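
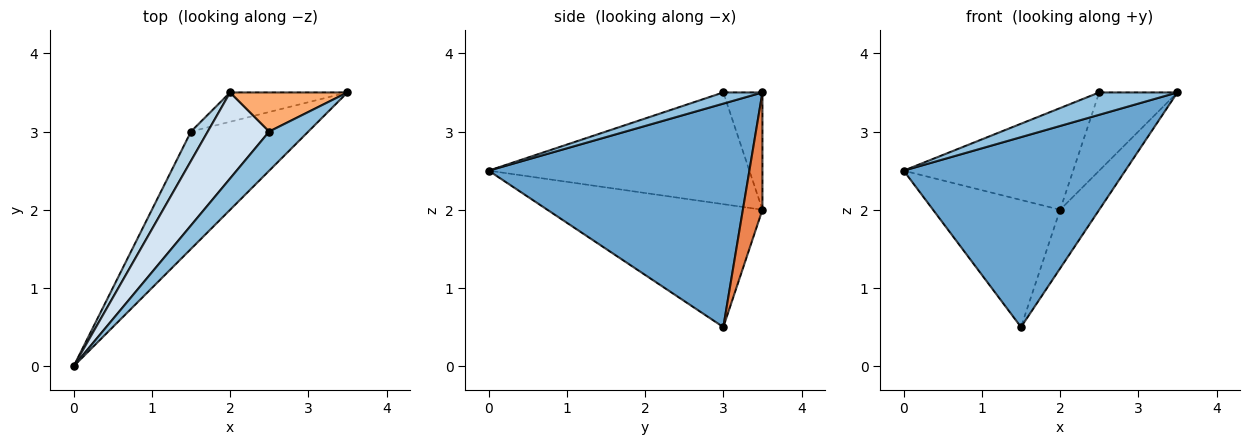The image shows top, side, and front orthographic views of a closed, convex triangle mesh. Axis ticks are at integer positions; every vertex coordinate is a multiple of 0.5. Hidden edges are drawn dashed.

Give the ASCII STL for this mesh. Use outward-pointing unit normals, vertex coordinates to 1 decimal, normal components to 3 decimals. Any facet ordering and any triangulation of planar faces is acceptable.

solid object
 facet normal 0.707 -0.601 -0.371
  outer loop
   vertex 1.5 3.0 0.5
   vertex 3.5 3.5 3.5
   vertex 0.0 0.0 2.5
  endloop
 endfacet
 facet normal 0.241 -0.482 0.843
  outer loop
   vertex 2.5 3.0 3.5
   vertex 0.0 0.0 2.5
   vertex 3.5 3.5 3.5
  endloop
 endfacet
 facet normal -0.855 0.505 0.117
  outer loop
   vertex 2.0 3.5 2.0
   vertex 1.5 3.0 0.5
   vertex 0.0 0.0 2.5
  endloop
 endfacet
 facet normal -0.761 0.495 0.419
  outer loop
   vertex 2.0 3.5 2.0
   vertex 0.0 0.0 2.5
   vertex 2.5 3.0 3.5
  endloop
 endfacet
 facet normal 0.408 0.816 -0.408
  outer loop
   vertex 2.0 3.5 2.0
   vertex 3.5 3.5 3.5
   vertex 1.5 3.0 0.5
  endloop
 endfacet
 facet normal -0.408 0.816 0.408
  outer loop
   vertex 2.0 3.5 2.0
   vertex 2.5 3.0 3.5
   vertex 3.5 3.5 3.5
  endloop
 endfacet
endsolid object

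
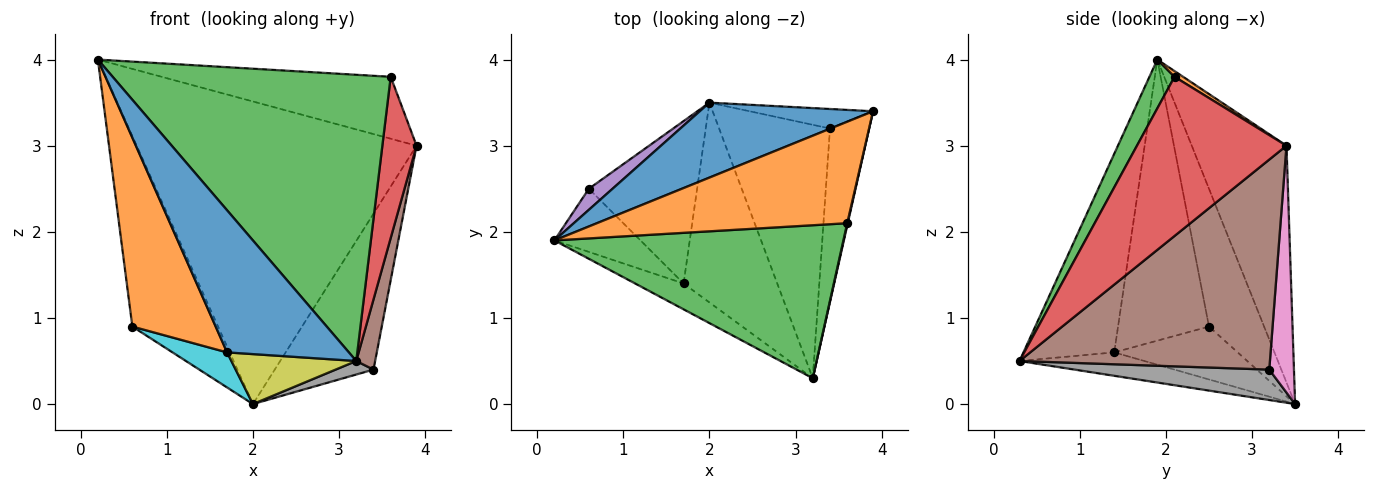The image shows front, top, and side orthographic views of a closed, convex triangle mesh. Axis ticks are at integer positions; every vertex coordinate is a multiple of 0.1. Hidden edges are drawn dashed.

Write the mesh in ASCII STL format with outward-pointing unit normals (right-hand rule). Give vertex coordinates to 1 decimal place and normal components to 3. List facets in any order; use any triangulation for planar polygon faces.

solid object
 facet normal -0.312 0.922 0.228
  outer loop
   vertex 2.0 3.5 0.0
   vertex 0.2 1.9 4.0
   vertex 3.9 3.4 3.0
  endloop
 endfacet
 facet normal 0.020 0.521 0.854
  outer loop
   vertex 3.6 2.1 3.8
   vertex 3.9 3.4 3.0
   vertex 0.2 1.9 4.0
  endloop
 endfacet
 facet normal 0.079 -0.879 0.470
  outer loop
   vertex 3.6 2.1 3.8
   vertex 0.2 1.9 4.0
   vertex 3.2 0.3 0.5
  endloop
 endfacet
 facet normal 0.975 -0.223 0.003
  outer loop
   vertex 3.6 2.1 3.8
   vertex 3.2 0.3 0.5
   vertex 3.9 3.4 3.0
  endloop
 endfacet
 facet normal -0.539 0.837 0.093
  outer loop
   vertex 0.6 2.5 0.9
   vertex 0.2 1.9 4.0
   vertex 2.0 3.5 0.0
  endloop
 endfacet
 facet normal 0.980 -0.074 -0.183
  outer loop
   vertex 3.4 3.2 0.4
   vertex 3.9 3.4 3.0
   vertex 3.2 0.3 0.5
  endloop
 endfacet
 facet normal 0.241 0.963 -0.120
  outer loop
   vertex 3.4 3.2 0.4
   vertex 2.0 3.5 0.0
   vertex 3.9 3.4 3.0
  endloop
 endfacet
 facet normal 0.264 -0.051 -0.963
  outer loop
   vertex 3.4 3.2 0.4
   vertex 3.2 0.3 0.5
   vertex 2.0 3.5 0.0
  endloop
 endfacet
 facet normal -0.236 -0.236 -0.943
  outer loop
   vertex 1.7 1.4 0.6
   vertex 2.0 3.5 0.0
   vertex 3.2 0.3 0.5
  endloop
 endfacet
 facet normal -0.431 -0.190 -0.882
  outer loop
   vertex 1.7 1.4 0.6
   vertex 0.6 2.5 0.9
   vertex 2.0 3.5 0.0
  endloop
 endfacet
 facet normal -0.591 -0.793 -0.144
  outer loop
   vertex 1.7 1.4 0.6
   vertex 3.2 0.3 0.5
   vertex 0.2 1.9 4.0
  endloop
 endfacet
 facet normal -0.719 -0.659 -0.220
  outer loop
   vertex 1.7 1.4 0.6
   vertex 0.2 1.9 4.0
   vertex 0.6 2.5 0.9
  endloop
 endfacet
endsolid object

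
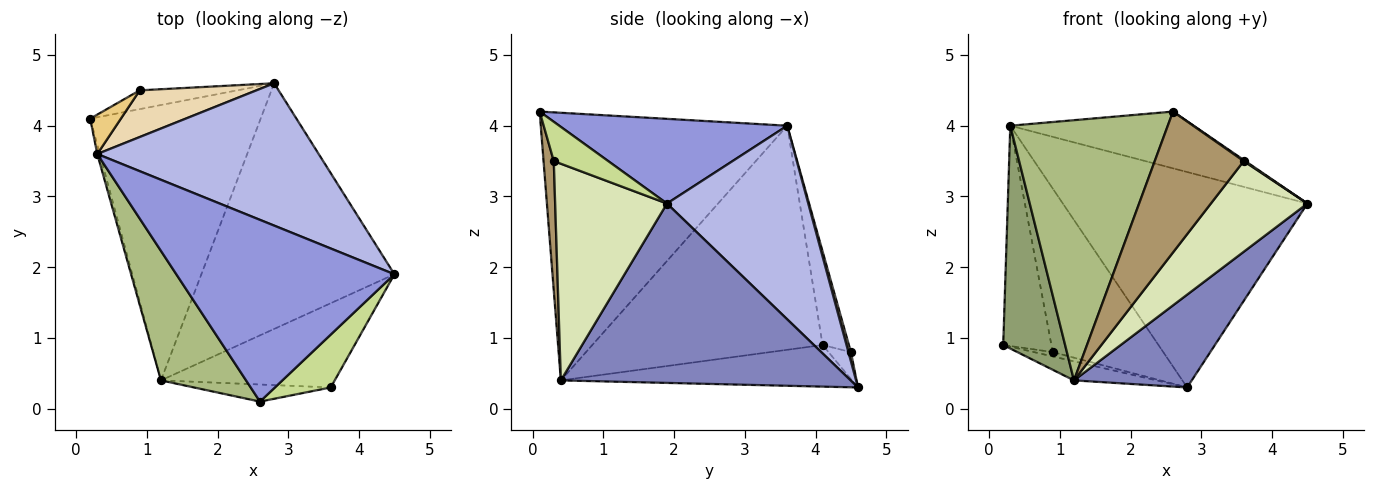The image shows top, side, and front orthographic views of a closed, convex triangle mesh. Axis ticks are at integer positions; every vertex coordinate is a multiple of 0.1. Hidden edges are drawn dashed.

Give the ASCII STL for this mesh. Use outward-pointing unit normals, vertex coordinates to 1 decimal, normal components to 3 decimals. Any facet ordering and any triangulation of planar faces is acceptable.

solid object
 facet normal -0.237 0.067 -0.969
  outer loop
   vertex 1.2 0.4 0.4
   vertex 0.2 4.1 0.9
   vertex 2.8 4.6 0.3
  endloop
 endfacet
 facet normal 0.656 -0.267 -0.706
  outer loop
   vertex 1.2 0.4 0.4
   vertex 2.8 4.6 0.3
   vertex 4.5 1.9 2.9
  endloop
 endfacet
 facet normal 0.348 0.280 0.895
  outer loop
   vertex 0.3 3.6 4.0
   vertex 2.6 0.1 4.2
   vertex 4.5 1.9 2.9
  endloop
 endfacet
 facet normal 0.434 0.752 0.497
  outer loop
   vertex 0.3 3.6 4.0
   vertex 4.5 1.9 2.9
   vertex 2.8 4.6 0.3
  endloop
 endfacet
 facet normal -0.966 -0.260 -0.011
  outer loop
   vertex 0.3 3.6 4.0
   vertex 0.2 4.1 0.9
   vertex 1.2 0.4 0.4
  endloop
 endfacet
 facet normal -0.814 -0.520 0.259
  outer loop
   vertex 0.3 3.6 4.0
   vertex 1.2 0.4 0.4
   vertex 2.6 0.1 4.2
  endloop
 endfacet
 facet normal 0.576 -0.017 0.817
  outer loop
   vertex 3.6 0.3 3.5
   vertex 4.5 1.9 2.9
   vertex 2.6 0.1 4.2
  endloop
 endfacet
 facet normal 0.647 -0.559 -0.519
  outer loop
   vertex 3.6 0.3 3.5
   vertex 1.2 0.4 0.4
   vertex 4.5 1.9 2.9
  endloop
 endfacet
 facet normal 0.113 -0.986 -0.120
  outer loop
   vertex 3.6 0.3 3.5
   vertex 2.6 0.1 4.2
   vertex 1.2 0.4 0.4
  endloop
 endfacet
 facet normal -0.259 0.218 -0.941
  outer loop
   vertex 0.9 4.5 0.8
   vertex 2.8 4.6 0.3
   vertex 0.2 4.1 0.9
  endloop
 endfacet
 facet normal -0.473 0.867 0.155
  outer loop
   vertex 0.9 4.5 0.8
   vertex 0.2 4.1 0.9
   vertex 0.3 3.6 4.0
  endloop
 endfacet
 facet normal 0.022 0.961 0.274
  outer loop
   vertex 0.9 4.5 0.8
   vertex 0.3 3.6 4.0
   vertex 2.8 4.6 0.3
  endloop
 endfacet
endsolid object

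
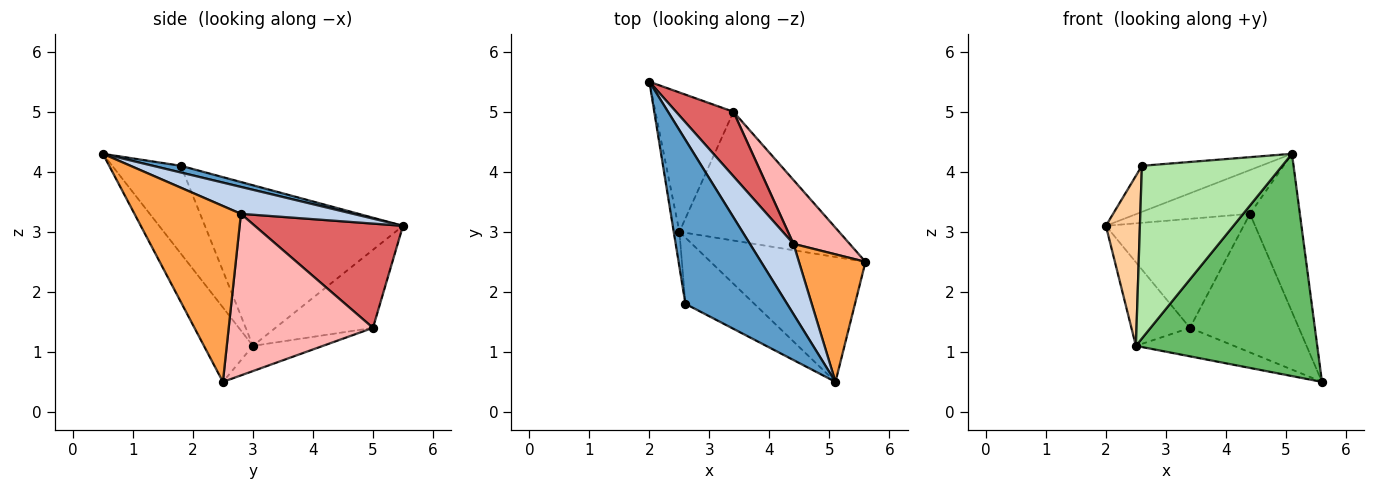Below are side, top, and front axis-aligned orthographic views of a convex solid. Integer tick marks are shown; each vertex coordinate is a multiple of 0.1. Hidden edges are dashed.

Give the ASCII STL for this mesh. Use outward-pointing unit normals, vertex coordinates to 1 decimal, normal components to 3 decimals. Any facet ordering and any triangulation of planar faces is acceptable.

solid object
 facet normal 0.064 0.270 0.961
  outer loop
   vertex 2.6 1.8 4.1
   vertex 5.1 0.5 4.3
   vertex 2.0 5.5 3.1
  endloop
 endfacet
 facet normal 0.464 0.468 0.752
  outer loop
   vertex 4.4 2.8 3.3
   vertex 2.0 5.5 3.1
   vertex 5.1 0.5 4.3
  endloop
 endfacet
 facet normal 0.857 0.402 0.324
  outer loop
   vertex 4.4 2.8 3.3
   vertex 5.1 0.5 4.3
   vertex 5.6 2.5 0.5
  endloop
 endfacet
 facet normal -0.985 -0.169 -0.035
  outer loop
   vertex 2.5 3.0 1.1
   vertex 2.6 1.8 4.1
   vertex 2.0 5.5 3.1
  endloop
 endfacet
 facet normal -0.229 -0.849 -0.477
  outer loop
   vertex 2.5 3.0 1.1
   vertex 5.6 2.5 0.5
   vertex 5.1 0.5 4.3
  endloop
 endfacet
 facet normal -0.416 -0.849 -0.326
  outer loop
   vertex 2.5 3.0 1.1
   vertex 5.1 0.5 4.3
   vertex 2.6 1.8 4.1
  endloop
 endfacet
 facet normal 0.679 0.632 0.374
  outer loop
   vertex 3.4 5.0 1.4
   vertex 2.0 5.5 3.1
   vertex 4.4 2.8 3.3
  endloop
 endfacet
 facet normal 0.769 0.581 0.267
  outer loop
   vertex 3.4 5.0 1.4
   vertex 4.4 2.8 3.3
   vertex 5.6 2.5 0.5
  endloop
 endfacet
 facet normal -0.651 0.391 -0.651
  outer loop
   vertex 3.4 5.0 1.4
   vertex 2.5 3.0 1.1
   vertex 2.0 5.5 3.1
  endloop
 endfacet
 facet normal -0.152 0.213 -0.965
  outer loop
   vertex 3.4 5.0 1.4
   vertex 5.6 2.5 0.5
   vertex 2.5 3.0 1.1
  endloop
 endfacet
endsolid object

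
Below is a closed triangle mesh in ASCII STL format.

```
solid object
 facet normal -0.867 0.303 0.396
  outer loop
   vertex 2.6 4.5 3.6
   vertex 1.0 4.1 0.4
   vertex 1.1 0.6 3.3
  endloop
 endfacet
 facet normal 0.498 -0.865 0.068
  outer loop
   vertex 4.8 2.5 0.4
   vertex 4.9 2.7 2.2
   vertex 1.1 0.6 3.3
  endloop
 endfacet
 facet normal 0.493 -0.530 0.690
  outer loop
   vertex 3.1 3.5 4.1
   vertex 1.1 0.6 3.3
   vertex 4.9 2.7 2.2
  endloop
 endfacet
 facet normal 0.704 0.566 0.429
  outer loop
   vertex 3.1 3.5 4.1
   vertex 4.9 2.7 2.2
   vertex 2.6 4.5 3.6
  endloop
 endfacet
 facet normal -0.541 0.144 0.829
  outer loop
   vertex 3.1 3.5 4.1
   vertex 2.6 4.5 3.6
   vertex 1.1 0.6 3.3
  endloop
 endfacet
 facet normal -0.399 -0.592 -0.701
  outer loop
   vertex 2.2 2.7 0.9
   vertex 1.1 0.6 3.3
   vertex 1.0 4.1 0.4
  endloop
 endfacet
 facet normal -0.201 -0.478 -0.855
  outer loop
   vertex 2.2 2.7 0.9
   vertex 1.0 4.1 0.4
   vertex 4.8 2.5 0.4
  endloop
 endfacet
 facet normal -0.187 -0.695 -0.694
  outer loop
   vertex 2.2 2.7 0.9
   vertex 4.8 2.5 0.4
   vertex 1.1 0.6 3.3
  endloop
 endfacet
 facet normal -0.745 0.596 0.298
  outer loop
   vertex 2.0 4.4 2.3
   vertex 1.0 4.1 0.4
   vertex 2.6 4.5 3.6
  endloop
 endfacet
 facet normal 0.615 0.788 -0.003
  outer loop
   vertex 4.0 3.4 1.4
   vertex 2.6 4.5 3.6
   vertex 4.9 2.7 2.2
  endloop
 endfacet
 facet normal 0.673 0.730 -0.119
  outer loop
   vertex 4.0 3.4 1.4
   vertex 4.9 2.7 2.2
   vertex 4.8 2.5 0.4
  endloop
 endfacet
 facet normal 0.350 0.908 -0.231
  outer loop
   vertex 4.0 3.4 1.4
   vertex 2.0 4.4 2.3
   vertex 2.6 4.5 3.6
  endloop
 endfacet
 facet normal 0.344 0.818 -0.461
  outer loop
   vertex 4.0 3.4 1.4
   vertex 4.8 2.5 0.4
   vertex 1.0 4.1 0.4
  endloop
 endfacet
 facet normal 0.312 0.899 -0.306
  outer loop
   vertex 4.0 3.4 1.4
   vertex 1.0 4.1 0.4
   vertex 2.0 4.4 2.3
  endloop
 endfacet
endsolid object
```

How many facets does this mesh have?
14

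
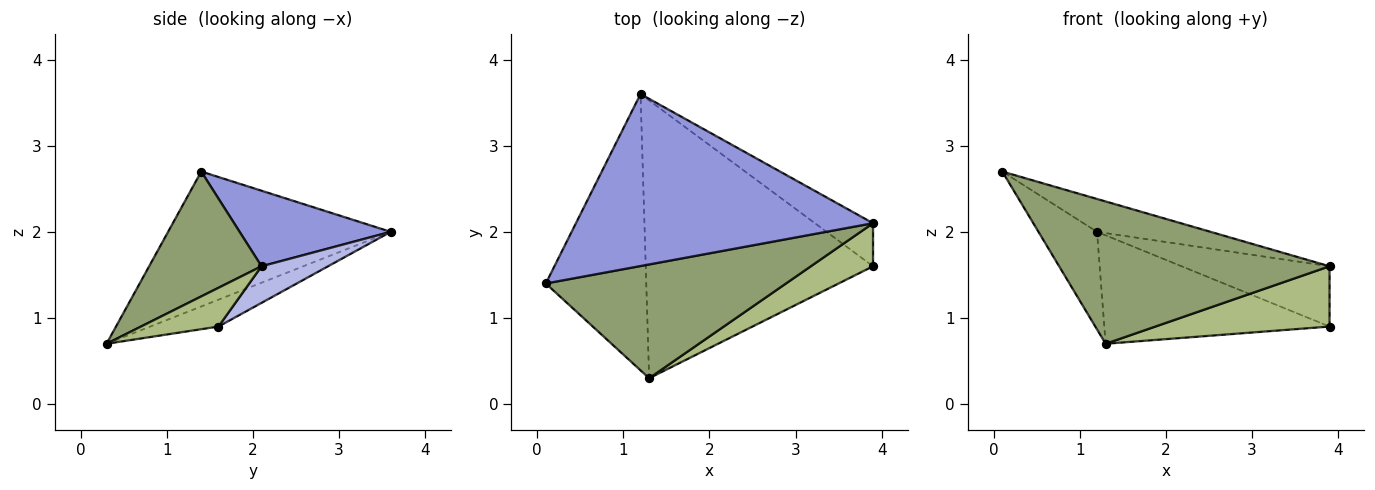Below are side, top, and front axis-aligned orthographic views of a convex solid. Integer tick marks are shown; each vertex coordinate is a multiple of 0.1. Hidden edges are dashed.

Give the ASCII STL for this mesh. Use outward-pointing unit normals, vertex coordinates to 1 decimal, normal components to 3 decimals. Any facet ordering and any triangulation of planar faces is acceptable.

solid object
 facet normal -0.785 0.206 -0.584
  outer loop
   vertex 1.3 0.3 0.7
   vertex 0.1 1.4 2.7
   vertex 1.2 3.6 2.0
  endloop
 endfacet
 facet normal -0.109 0.361 -0.926
  outer loop
   vertex 1.3 0.3 0.7
   vertex 1.2 3.6 2.0
   vertex 3.9 1.6 0.9
  endloop
 endfacet
 facet normal 0.242 0.182 0.953
  outer loop
   vertex 3.9 2.1 1.6
   vertex 1.2 3.6 2.0
   vertex 0.1 1.4 2.7
  endloop
 endfacet
 facet normal 0.344 0.764 -0.546
  outer loop
   vertex 3.9 2.1 1.6
   vertex 3.9 1.6 0.9
   vertex 1.2 3.6 2.0
  endloop
 endfacet
 facet normal 0.309 -0.743 0.594
  outer loop
   vertex 3.9 2.1 1.6
   vertex 0.1 1.4 2.7
   vertex 1.3 0.3 0.7
  endloop
 endfacet
 facet normal 0.341 -0.765 0.547
  outer loop
   vertex 3.9 2.1 1.6
   vertex 1.3 0.3 0.7
   vertex 3.9 1.6 0.9
  endloop
 endfacet
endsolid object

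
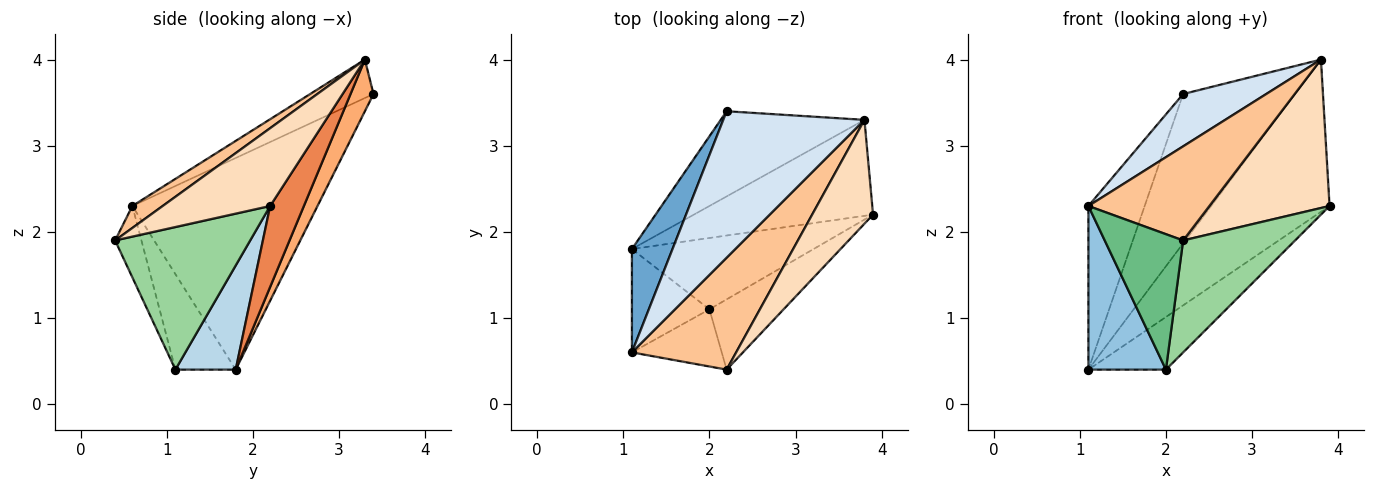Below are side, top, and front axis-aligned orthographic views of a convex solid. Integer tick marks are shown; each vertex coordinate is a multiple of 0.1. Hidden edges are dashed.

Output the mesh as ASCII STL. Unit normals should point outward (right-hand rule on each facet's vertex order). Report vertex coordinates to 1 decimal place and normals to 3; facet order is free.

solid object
 facet normal -0.941 0.286 0.181
  outer loop
   vertex 1.1 1.8 0.4
   vertex 1.1 0.6 2.3
   vertex 2.2 3.4 3.6
  endloop
 endfacet
 facet normal -0.549 -0.706 -0.446
  outer loop
   vertex 2.0 1.1 0.4
   vertex 1.1 0.6 2.3
   vertex 1.1 1.8 0.4
  endloop
 endfacet
 facet normal 0.419 0.539 -0.731
  outer loop
   vertex 2.0 1.1 0.4
   vertex 1.1 1.8 0.4
   vertex 3.9 2.2 2.3
  endloop
 endfacet
 facet normal -0.248 -0.326 0.912
  outer loop
   vertex 3.8 3.3 4.0
   vertex 2.2 3.4 3.6
   vertex 1.1 0.6 2.3
  endloop
 endfacet
 facet normal 0.234 0.822 -0.518
  outer loop
   vertex 3.8 3.3 4.0
   vertex 3.9 2.2 2.3
   vertex 1.1 1.8 0.4
  endloop
 endfacet
 facet normal 0.175 0.855 -0.488
  outer loop
   vertex 3.8 3.3 4.0
   vertex 1.1 1.8 0.4
   vertex 2.2 3.4 3.6
  endloop
 endfacet
 facet normal 0.159 -0.635 0.756
  outer loop
   vertex 2.2 0.4 1.9
   vertex 3.8 3.3 4.0
   vertex 1.1 0.6 2.3
  endloop
 endfacet
 facet normal 0.591 -0.661 0.462
  outer loop
   vertex 2.2 0.4 1.9
   vertex 3.9 2.2 2.3
   vertex 3.8 3.3 4.0
  endloop
 endfacet
 facet normal -0.295 -0.880 -0.371
  outer loop
   vertex 2.2 0.4 1.9
   vertex 1.1 0.6 2.3
   vertex 2.0 1.1 0.4
  endloop
 endfacet
 facet normal 0.715 -0.592 -0.372
  outer loop
   vertex 2.2 0.4 1.9
   vertex 2.0 1.1 0.4
   vertex 3.9 2.2 2.3
  endloop
 endfacet
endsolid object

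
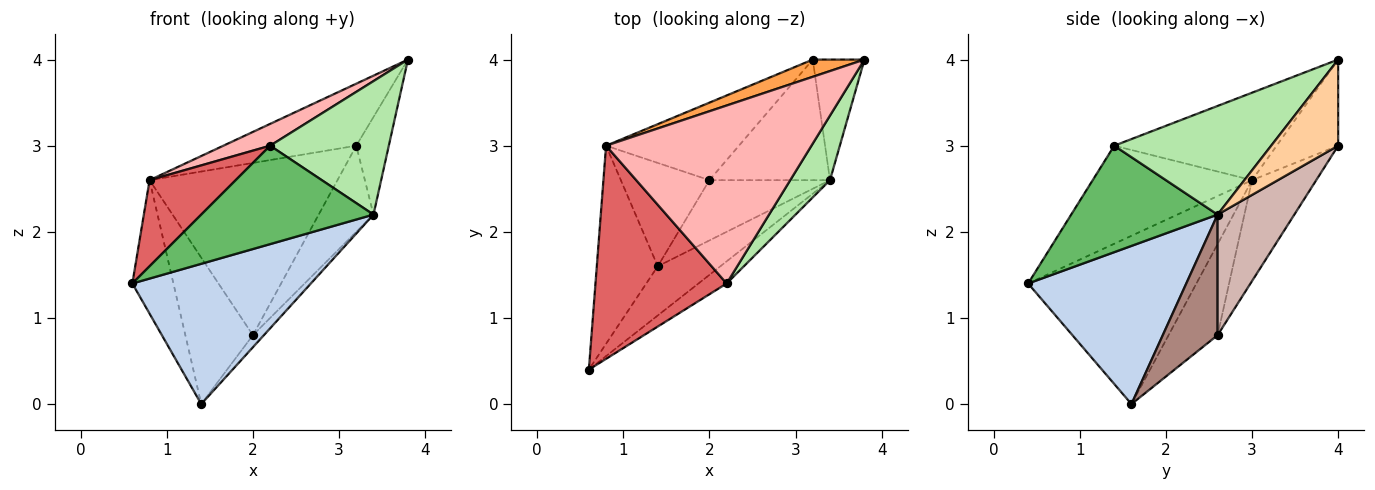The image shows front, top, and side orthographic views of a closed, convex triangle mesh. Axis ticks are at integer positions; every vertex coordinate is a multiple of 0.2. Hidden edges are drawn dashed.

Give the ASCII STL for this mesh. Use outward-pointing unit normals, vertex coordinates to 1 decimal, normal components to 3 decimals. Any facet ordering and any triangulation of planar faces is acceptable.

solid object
 facet normal -0.916 0.224 -0.332
  outer loop
   vertex 0.8 3.0 2.6
   vertex 1.4 1.6 0.0
   vertex 0.6 0.4 1.4
  endloop
 endfacet
 facet normal 0.641 -0.724 -0.254
  outer loop
   vertex 3.4 2.6 2.2
   vertex 0.6 0.4 1.4
   vertex 1.4 1.6 0.0
  endloop
 endfacet
 facet normal -0.407 0.880 0.244
  outer loop
   vertex 3.2 4.0 3.0
   vertex 0.8 3.0 2.6
   vertex 3.8 4.0 4.0
  endloop
 endfacet
 facet normal 0.792 0.384 -0.475
  outer loop
   vertex 3.2 4.0 3.0
   vertex 3.8 4.0 4.0
   vertex 3.4 2.6 2.2
  endloop
 endfacet
 facet normal 0.638 -0.751 -0.169
  outer loop
   vertex 2.2 1.4 3.0
   vertex 0.6 0.4 1.4
   vertex 3.4 2.6 2.2
  endloop
 endfacet
 facet normal 0.766 -0.579 0.280
  outer loop
   vertex 2.2 1.4 3.0
   vertex 3.4 2.6 2.2
   vertex 3.8 4.0 4.0
  endloop
 endfacet
 facet normal -0.570 -0.308 0.762
  outer loop
   vertex 2.2 1.4 3.0
   vertex 0.8 3.0 2.6
   vertex 0.6 0.4 1.4
  endloop
 endfacet
 facet normal -0.389 -0.112 0.914
  outer loop
   vertex 2.2 1.4 3.0
   vertex 3.8 4.0 4.0
   vertex 0.8 3.0 2.6
  endloop
 endfacet
 facet normal -0.510 0.703 -0.496
  outer loop
   vertex 2.0 2.6 0.8
   vertex 1.4 1.6 0.0
   vertex 0.8 3.0 2.6
  endloop
 endfacet
 facet normal -0.297 0.871 -0.392
  outer loop
   vertex 2.0 2.6 0.8
   vertex 0.8 3.0 2.6
   vertex 3.2 4.0 3.0
  endloop
 endfacet
 facet normal 0.700 0.140 -0.700
  outer loop
   vertex 2.0 2.6 0.8
   vertex 3.4 2.6 2.2
   vertex 1.4 1.6 0.0
  endloop
 endfacet
 facet normal 0.631 0.451 -0.631
  outer loop
   vertex 2.0 2.6 0.8
   vertex 3.2 4.0 3.0
   vertex 3.4 2.6 2.2
  endloop
 endfacet
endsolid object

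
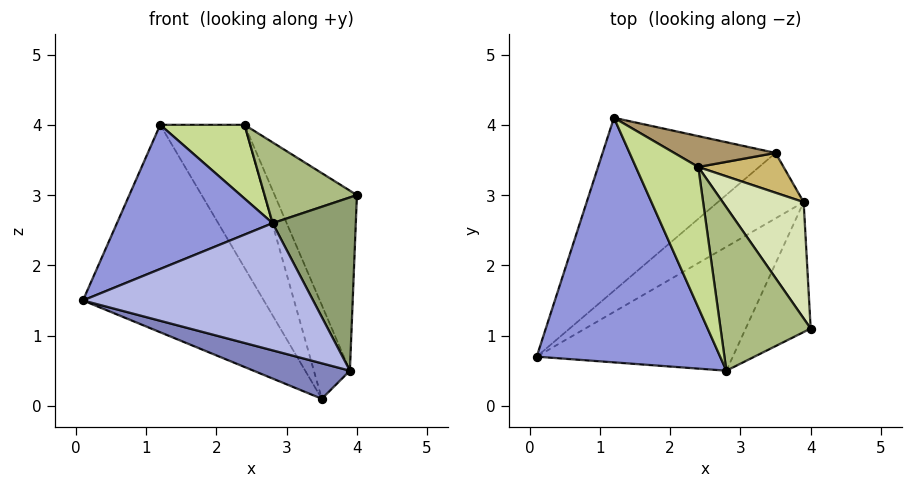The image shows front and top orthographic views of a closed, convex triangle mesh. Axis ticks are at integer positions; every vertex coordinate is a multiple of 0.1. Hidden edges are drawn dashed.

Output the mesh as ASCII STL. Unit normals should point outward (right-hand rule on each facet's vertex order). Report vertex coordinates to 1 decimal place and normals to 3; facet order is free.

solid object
 facet normal -0.677 0.566 -0.472
  outer loop
   vertex 3.5 3.6 0.1
   vertex 0.1 0.7 1.5
   vertex 1.2 4.1 4.0
  endloop
 endfacet
 facet normal 0.045 -0.476 -0.878
  outer loop
   vertex 3.9 2.9 0.5
   vertex 0.1 0.7 1.5
   vertex 3.5 3.6 0.1
  endloop
 endfacet
 facet normal -0.362 -0.473 0.803
  outer loop
   vertex 2.8 0.5 2.6
   vertex 1.2 4.1 4.0
   vertex 0.1 0.7 1.5
  endloop
 endfacet
 facet normal 0.225 -0.698 -0.680
  outer loop
   vertex 2.8 0.5 2.6
   vertex 0.1 0.7 1.5
   vertex 3.9 2.9 0.5
  endloop
 endfacet
 facet normal 0.514 -0.686 -0.514
  outer loop
   vertex 2.8 0.5 2.6
   vertex 3.9 2.9 0.5
   vertex 4.0 1.1 3.0
  endloop
 endfacet
 facet normal -0.077 -0.442 0.894
  outer loop
   vertex 2.4 3.4 4.0
   vertex 2.8 0.5 2.6
   vertex 4.0 1.1 3.0
  endloop
 endfacet
 facet normal -0.262 -0.449 0.855
  outer loop
   vertex 2.4 3.4 4.0
   vertex 1.2 4.1 4.0
   vertex 2.8 0.5 2.6
  endloop
 endfacet
 facet normal 0.840 0.456 0.295
  outer loop
   vertex 2.4 3.4 4.0
   vertex 4.0 1.1 3.0
   vertex 3.9 2.9 0.5
  endloop
 endfacet
 facet normal 0.495 0.849 0.183
  outer loop
   vertex 2.4 3.4 4.0
   vertex 3.5 3.6 0.1
   vertex 1.2 4.1 4.0
  endloop
 endfacet
 facet normal 0.773 0.584 0.248
  outer loop
   vertex 2.4 3.4 4.0
   vertex 3.9 2.9 0.5
   vertex 3.5 3.6 0.1
  endloop
 endfacet
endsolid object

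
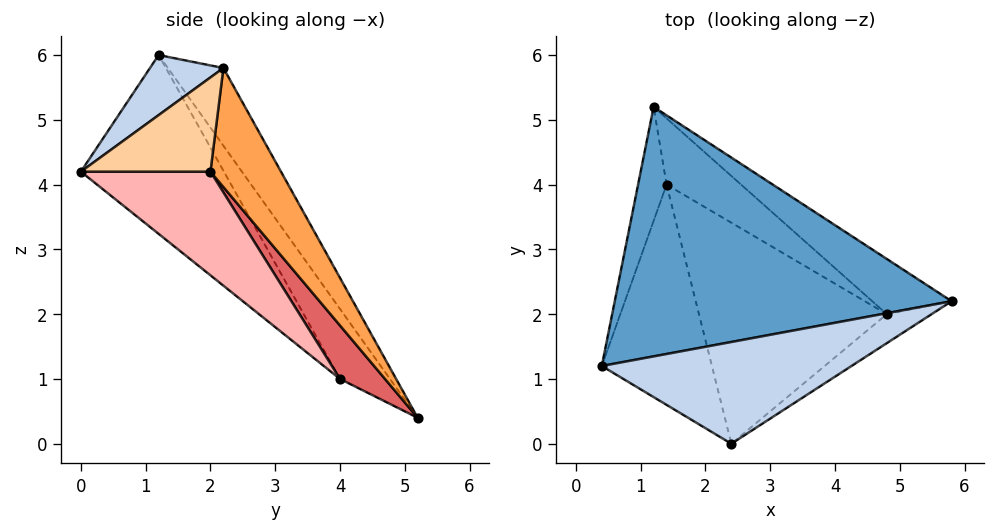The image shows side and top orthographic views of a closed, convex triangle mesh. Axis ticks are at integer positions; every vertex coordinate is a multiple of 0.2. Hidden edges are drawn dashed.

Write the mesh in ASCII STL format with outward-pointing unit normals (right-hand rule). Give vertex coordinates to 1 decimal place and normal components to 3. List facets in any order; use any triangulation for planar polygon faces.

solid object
 facet normal -0.130 0.816 0.564
  outer loop
   vertex 1.2 5.2 0.4
   vertex 0.4 1.2 6.0
   vertex 5.8 2.2 5.8
  endloop
 endfacet
 facet normal 0.160 -0.730 0.664
  outer loop
   vertex 2.4 0.0 4.2
   vertex 5.8 2.2 5.8
   vertex 0.4 1.2 6.0
  endloop
 endfacet
 facet normal 0.802 0.267 -0.535
  outer loop
   vertex 4.8 2.0 4.2
   vertex 1.2 5.2 0.4
   vertex 5.8 2.2 5.8
  endloop
 endfacet
 facet normal 0.612 -0.735 -0.291
  outer loop
   vertex 4.8 2.0 4.2
   vertex 5.8 2.2 5.8
   vertex 2.4 0.0 4.2
  endloop
 endfacet
 facet normal -0.876 -0.324 -0.357
  outer loop
   vertex 1.4 4.0 1.0
   vertex 0.4 1.2 6.0
   vertex 1.2 5.2 0.4
  endloop
 endfacet
 facet normal -0.720 -0.534 -0.443
  outer loop
   vertex 1.4 4.0 1.0
   vertex 2.4 0.0 4.2
   vertex 0.4 1.2 6.0
  endloop
 endfacet
 facet normal 0.557 -0.295 -0.776
  outer loop
   vertex 1.4 4.0 1.0
   vertex 1.2 5.2 0.4
   vertex 4.8 2.0 4.2
  endloop
 endfacet
 facet normal 0.418 -0.502 -0.758
  outer loop
   vertex 1.4 4.0 1.0
   vertex 4.8 2.0 4.2
   vertex 2.4 0.0 4.2
  endloop
 endfacet
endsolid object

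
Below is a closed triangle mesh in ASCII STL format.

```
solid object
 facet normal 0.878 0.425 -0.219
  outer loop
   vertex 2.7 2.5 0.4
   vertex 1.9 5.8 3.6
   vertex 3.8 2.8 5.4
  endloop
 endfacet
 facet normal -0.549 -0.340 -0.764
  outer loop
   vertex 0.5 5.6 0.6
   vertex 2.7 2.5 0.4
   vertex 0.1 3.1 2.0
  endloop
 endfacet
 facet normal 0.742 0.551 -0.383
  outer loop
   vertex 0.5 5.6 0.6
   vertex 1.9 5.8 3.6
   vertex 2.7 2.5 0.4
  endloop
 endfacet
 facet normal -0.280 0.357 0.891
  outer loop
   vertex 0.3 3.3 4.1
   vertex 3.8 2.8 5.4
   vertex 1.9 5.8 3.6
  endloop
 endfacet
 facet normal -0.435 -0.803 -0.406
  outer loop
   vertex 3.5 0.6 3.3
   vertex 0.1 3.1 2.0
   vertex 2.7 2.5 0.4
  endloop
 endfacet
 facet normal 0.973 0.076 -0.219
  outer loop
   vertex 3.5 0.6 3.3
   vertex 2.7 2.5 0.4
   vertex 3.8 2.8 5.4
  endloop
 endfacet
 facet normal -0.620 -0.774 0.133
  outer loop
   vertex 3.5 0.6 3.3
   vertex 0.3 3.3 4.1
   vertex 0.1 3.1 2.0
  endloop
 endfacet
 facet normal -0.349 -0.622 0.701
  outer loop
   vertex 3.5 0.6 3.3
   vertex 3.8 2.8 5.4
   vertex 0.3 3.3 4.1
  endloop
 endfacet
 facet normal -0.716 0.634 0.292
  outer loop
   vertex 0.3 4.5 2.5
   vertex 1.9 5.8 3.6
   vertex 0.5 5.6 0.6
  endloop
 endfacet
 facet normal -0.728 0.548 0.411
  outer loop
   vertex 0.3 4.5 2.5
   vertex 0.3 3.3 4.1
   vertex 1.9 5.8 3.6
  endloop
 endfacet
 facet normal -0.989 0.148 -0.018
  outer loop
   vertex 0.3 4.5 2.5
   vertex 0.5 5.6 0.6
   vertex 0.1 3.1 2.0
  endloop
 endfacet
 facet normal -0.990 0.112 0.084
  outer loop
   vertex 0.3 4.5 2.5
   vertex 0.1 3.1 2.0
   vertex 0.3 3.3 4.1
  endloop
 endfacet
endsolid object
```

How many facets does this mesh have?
12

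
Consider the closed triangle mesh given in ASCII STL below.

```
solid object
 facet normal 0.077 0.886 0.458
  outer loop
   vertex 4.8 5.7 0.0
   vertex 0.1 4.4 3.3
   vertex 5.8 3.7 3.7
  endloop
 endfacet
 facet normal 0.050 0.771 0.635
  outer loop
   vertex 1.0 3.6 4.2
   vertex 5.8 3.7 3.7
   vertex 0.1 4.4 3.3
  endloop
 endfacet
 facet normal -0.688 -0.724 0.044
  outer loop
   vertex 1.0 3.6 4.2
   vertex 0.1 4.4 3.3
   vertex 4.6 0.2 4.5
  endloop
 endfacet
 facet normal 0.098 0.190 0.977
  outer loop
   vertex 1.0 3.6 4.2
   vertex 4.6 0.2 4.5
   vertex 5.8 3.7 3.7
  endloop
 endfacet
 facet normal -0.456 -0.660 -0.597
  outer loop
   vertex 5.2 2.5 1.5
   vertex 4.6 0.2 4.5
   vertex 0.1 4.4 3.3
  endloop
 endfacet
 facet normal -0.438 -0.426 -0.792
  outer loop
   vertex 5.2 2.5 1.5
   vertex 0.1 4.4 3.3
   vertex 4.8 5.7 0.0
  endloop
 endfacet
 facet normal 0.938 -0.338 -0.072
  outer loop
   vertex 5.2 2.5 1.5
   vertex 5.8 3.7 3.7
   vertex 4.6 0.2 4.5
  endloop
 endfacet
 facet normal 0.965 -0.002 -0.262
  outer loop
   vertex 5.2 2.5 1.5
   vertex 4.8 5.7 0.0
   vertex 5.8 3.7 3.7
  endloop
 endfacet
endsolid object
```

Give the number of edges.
12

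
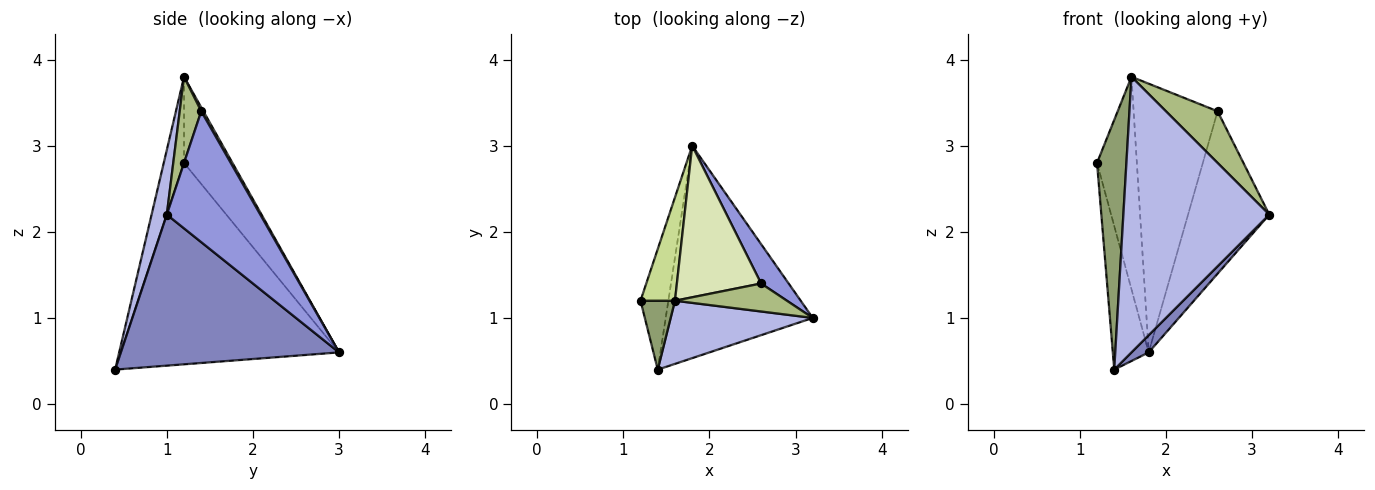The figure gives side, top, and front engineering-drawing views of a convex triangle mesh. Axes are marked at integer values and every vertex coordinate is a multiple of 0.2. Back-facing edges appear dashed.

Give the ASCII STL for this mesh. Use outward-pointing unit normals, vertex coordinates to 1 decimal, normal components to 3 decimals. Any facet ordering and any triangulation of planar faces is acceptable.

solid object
 facet normal -0.978 0.161 -0.135
  outer loop
   vertex 1.4 0.4 0.4
   vertex 1.2 1.2 2.8
   vertex 1.8 3.0 0.6
  endloop
 endfacet
 facet normal 0.715 -0.056 -0.697
  outer loop
   vertex 1.4 0.4 0.4
   vertex 1.8 3.0 0.6
   vertex 3.2 1.0 2.2
  endloop
 endfacet
 facet normal 0.746 0.648 0.157
  outer loop
   vertex 2.6 1.4 3.4
   vertex 3.2 1.0 2.2
   vertex 1.8 3.0 0.6
  endloop
 endfacet
 facet normal 0.101 -0.970 0.222
  outer loop
   vertex 1.6 1.2 3.8
   vertex 1.4 0.4 0.4
   vertex 3.2 1.0 2.2
  endloop
 endfacet
 facet normal -0.554 -0.803 0.221
  outer loop
   vertex 1.6 1.2 3.8
   vertex 1.2 1.2 2.8
   vertex 1.4 0.4 0.4
  endloop
 endfacet
 facet normal 0.344 -0.826 0.447
  outer loop
   vertex 1.6 1.2 3.8
   vertex 3.2 1.0 2.2
   vertex 2.6 1.4 3.4
  endloop
 endfacet
 facet normal -0.738 0.607 0.295
  outer loop
   vertex 1.6 1.2 3.8
   vertex 1.8 3.0 0.6
   vertex 1.2 1.2 2.8
  endloop
 endfacet
 facet normal 0.022 0.871 0.491
  outer loop
   vertex 1.6 1.2 3.8
   vertex 2.6 1.4 3.4
   vertex 1.8 3.0 0.6
  endloop
 endfacet
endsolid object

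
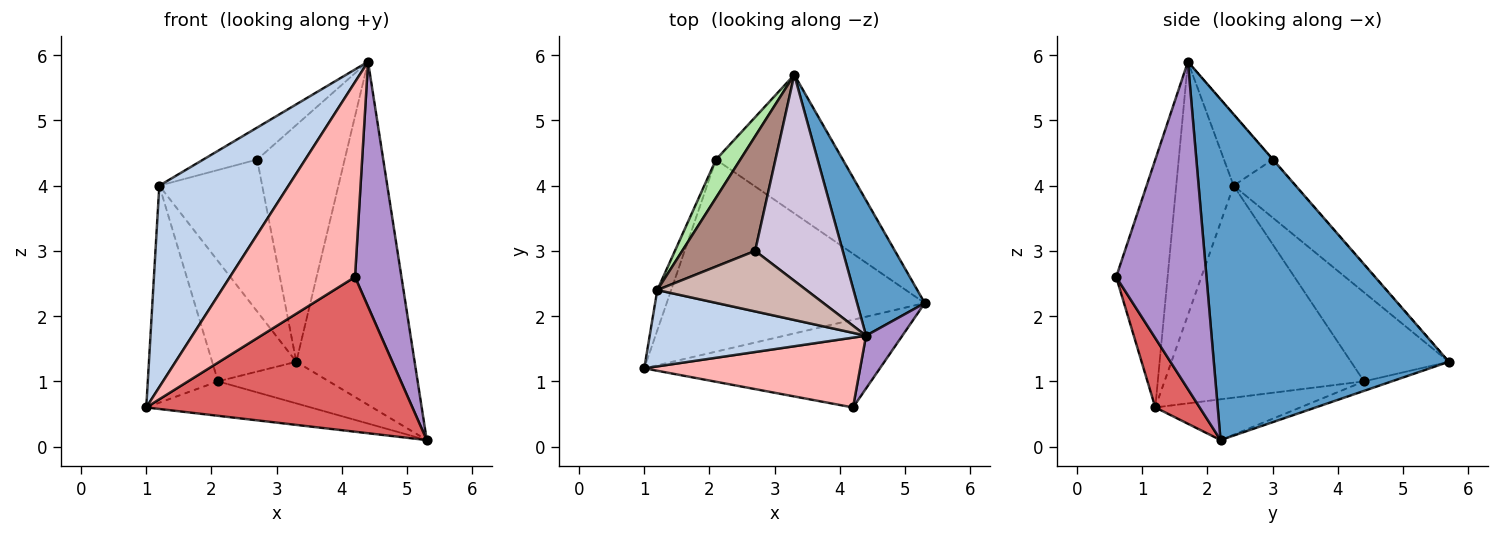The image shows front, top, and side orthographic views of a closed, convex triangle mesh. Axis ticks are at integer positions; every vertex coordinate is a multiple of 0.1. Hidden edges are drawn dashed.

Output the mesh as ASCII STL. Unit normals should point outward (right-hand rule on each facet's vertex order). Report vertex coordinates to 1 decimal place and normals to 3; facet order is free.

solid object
 facet normal 0.880 0.443 0.175
  outer loop
   vertex 4.4 1.7 5.9
   vertex 5.3 2.2 0.1
   vertex 3.3 5.7 1.3
  endloop
 endfacet
 facet normal -0.383 -0.864 0.327
  outer loop
   vertex 1.2 2.4 4.0
   vertex 1.0 1.2 0.6
   vertex 4.4 1.7 5.9
  endloop
 endfacet
 facet normal -0.154 0.174 -0.973
  outer loop
   vertex 2.1 4.4 1.0
   vertex 5.3 2.2 0.1
   vertex 1.0 1.2 0.6
  endloop
 endfacet
 facet normal -0.072 0.287 -0.955
  outer loop
   vertex 2.1 4.4 1.0
   vertex 3.3 5.7 1.3
   vertex 5.3 2.2 0.1
  endloop
 endfacet
 facet normal -0.942 0.331 -0.062
  outer loop
   vertex 2.1 4.4 1.0
   vertex 1.0 1.2 0.6
   vertex 1.2 2.4 4.0
  endloop
 endfacet
 facet normal -0.742 0.638 0.203
  outer loop
   vertex 2.1 4.4 1.0
   vertex 1.2 2.4 4.0
   vertex 3.3 5.7 1.3
  endloop
 endfacet
 facet normal 0.144 -0.861 -0.488
  outer loop
   vertex 4.2 0.6 2.6
   vertex 1.0 1.2 0.6
   vertex 5.3 2.2 0.1
  endloop
 endfacet
 facet normal -0.361 -0.878 0.315
  outer loop
   vertex 4.2 0.6 2.6
   vertex 4.4 1.7 5.9
   vertex 1.0 1.2 0.6
  endloop
 endfacet
 facet normal 0.885 -0.455 0.098
  outer loop
   vertex 4.2 0.6 2.6
   vertex 5.3 2.2 0.1
   vertex 4.4 1.7 5.9
  endloop
 endfacet
 facet normal -0.002 0.754 0.657
  outer loop
   vertex 2.7 3.0 4.4
   vertex 4.4 1.7 5.9
   vertex 3.3 5.7 1.3
  endloop
 endfacet
 facet normal -0.433 0.720 0.543
  outer loop
   vertex 2.7 3.0 4.4
   vertex 3.3 5.7 1.3
   vertex 1.2 2.4 4.0
  endloop
 endfacet
 facet normal -0.389 0.430 0.814
  outer loop
   vertex 2.7 3.0 4.4
   vertex 1.2 2.4 4.0
   vertex 4.4 1.7 5.9
  endloop
 endfacet
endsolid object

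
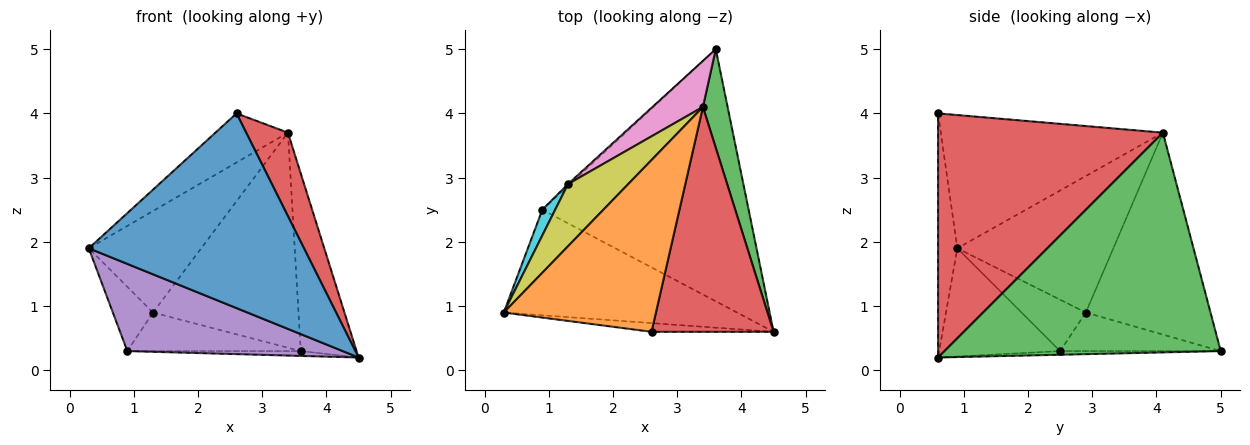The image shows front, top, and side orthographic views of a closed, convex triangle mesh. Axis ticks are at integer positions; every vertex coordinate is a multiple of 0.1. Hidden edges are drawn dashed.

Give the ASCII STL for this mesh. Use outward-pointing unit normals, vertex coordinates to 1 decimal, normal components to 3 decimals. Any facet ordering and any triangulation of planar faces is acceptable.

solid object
 facet normal -0.089 -0.995 -0.045
  outer loop
   vertex 2.6 0.6 4.0
   vertex 0.3 0.9 1.9
   vertex 4.5 0.6 0.2
  endloop
 endfacet
 facet normal -0.644 0.210 0.735
  outer loop
   vertex 3.4 4.1 3.7
   vertex 0.3 0.9 1.9
   vertex 2.6 0.6 4.0
  endloop
 endfacet
 facet normal 0.974 0.197 0.109
  outer loop
   vertex 3.4 4.1 3.7
   vertex 4.5 0.6 0.2
   vertex 3.6 5.0 0.3
  endloop
 endfacet
 facet normal 0.882 -0.164 0.441
  outer loop
   vertex 3.4 4.1 3.7
   vertex 2.6 0.6 4.0
   vertex 4.5 0.6 0.2
  endloop
 endfacet
 facet normal -0.337 -0.600 -0.726
  outer loop
   vertex 0.9 2.5 0.3
   vertex 4.5 0.6 0.2
   vertex 0.3 0.9 1.9
  endloop
 endfacet
 facet normal -0.018 0.019 -1.000
  outer loop
   vertex 0.9 2.5 0.3
   vertex 3.6 5.0 0.3
   vertex 4.5 0.6 0.2
  endloop
 endfacet
 facet normal -0.642 0.749 0.161
  outer loop
   vertex 1.3 2.9 0.9
   vertex 3.4 4.1 3.7
   vertex 3.6 5.0 0.3
  endloop
 endfacet
 facet normal -0.679 0.733 -0.036
  outer loop
   vertex 1.3 2.9 0.9
   vertex 3.6 5.0 0.3
   vertex 0.9 2.5 0.3
  endloop
 endfacet
 facet normal -0.764 0.550 0.337
  outer loop
   vertex 1.3 2.9 0.9
   vertex 0.3 0.9 1.9
   vertex 3.4 4.1 3.7
  endloop
 endfacet
 facet normal -0.830 0.518 0.207
  outer loop
   vertex 1.3 2.9 0.9
   vertex 0.9 2.5 0.3
   vertex 0.3 0.9 1.9
  endloop
 endfacet
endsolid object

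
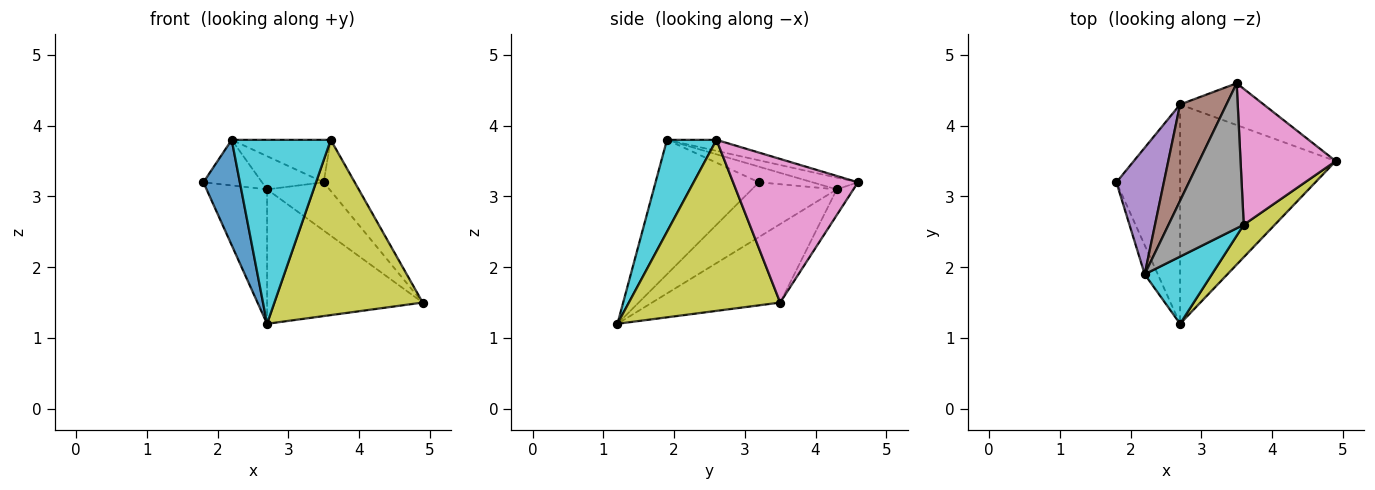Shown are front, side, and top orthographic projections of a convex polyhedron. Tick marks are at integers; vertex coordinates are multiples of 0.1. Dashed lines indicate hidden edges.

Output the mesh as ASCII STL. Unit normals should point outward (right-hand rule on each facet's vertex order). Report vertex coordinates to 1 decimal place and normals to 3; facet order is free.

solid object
 facet normal -0.939 -0.331 -0.091
  outer loop
   vertex 2.2 1.9 3.8
   vertex 1.8 3.2 3.2
   vertex 2.7 1.2 1.2
  endloop
 endfacet
 facet normal -0.591 0.421 -0.688
  outer loop
   vertex 2.7 4.3 3.1
   vertex 2.7 1.2 1.2
   vertex 1.8 3.2 3.2
  endloop
 endfacet
 facet normal -0.395 0.480 -0.783
  outer loop
   vertex 2.7 4.3 3.1
   vertex 4.9 3.5 1.5
   vertex 2.7 1.2 1.2
  endloop
 endfacet
 facet normal -0.198 0.741 -0.642
  outer loop
   vertex 2.7 4.3 3.1
   vertex 3.5 4.6 3.2
   vertex 4.9 3.5 1.5
  endloop
 endfacet
 facet normal -0.296 0.324 0.899
  outer loop
   vertex 2.7 4.3 3.1
   vertex 1.8 3.2 3.2
   vertex 2.2 1.9 3.8
  endloop
 endfacet
 facet normal -0.234 0.317 0.919
  outer loop
   vertex 2.7 4.3 3.1
   vertex 2.2 1.9 3.8
   vertex 3.5 4.6 3.2
  endloop
 endfacet
 facet normal 0.816 0.203 0.541
  outer loop
   vertex 3.6 2.6 3.8
   vertex 4.9 3.5 1.5
   vertex 3.5 4.6 3.2
  endloop
 endfacet
 facet normal -0.139 0.278 0.950
  outer loop
   vertex 3.6 2.6 3.8
   vertex 3.5 4.6 3.2
   vertex 2.2 1.9 3.8
  endloop
 endfacet
 facet normal 0.708 -0.694 0.129
  outer loop
   vertex 3.6 2.6 3.8
   vertex 2.7 1.2 1.2
   vertex 4.9 3.5 1.5
  endloop
 endfacet
 facet normal 0.425 -0.850 0.311
  outer loop
   vertex 3.6 2.6 3.8
   vertex 2.2 1.9 3.8
   vertex 2.7 1.2 1.2
  endloop
 endfacet
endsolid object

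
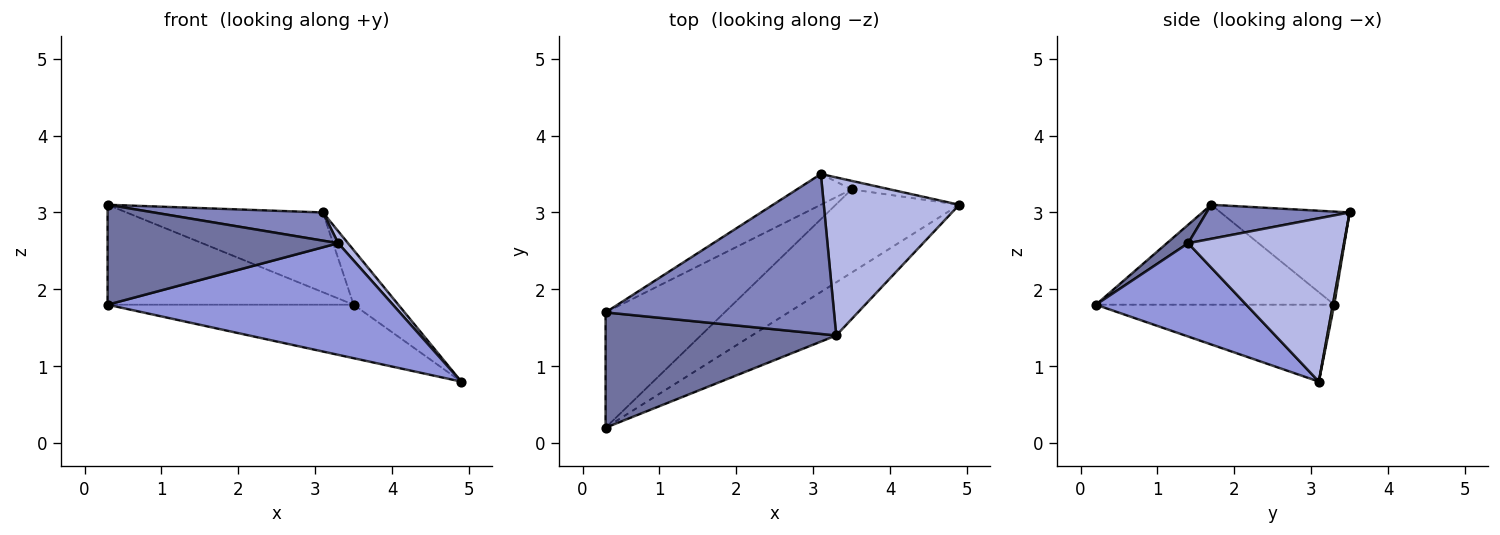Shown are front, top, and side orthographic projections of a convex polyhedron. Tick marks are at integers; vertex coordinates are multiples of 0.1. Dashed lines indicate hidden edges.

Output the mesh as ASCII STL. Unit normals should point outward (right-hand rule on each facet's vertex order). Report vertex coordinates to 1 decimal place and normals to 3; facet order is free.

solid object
 facet normal 0.060 -0.654 0.754
  outer loop
   vertex 3.3 1.4 2.6
   vertex 0.3 1.7 3.1
   vertex 0.3 0.2 1.8
  endloop
 endfacet
 facet normal 0.145 -0.172 0.974
  outer loop
   vertex 3.3 1.4 2.6
   vertex 3.1 3.5 3.0
   vertex 0.3 1.7 3.1
  endloop
 endfacet
 facet normal 0.430 -0.815 -0.388
  outer loop
   vertex 3.3 1.4 2.6
   vertex 0.3 0.2 1.8
   vertex 4.9 3.1 0.8
  endloop
 endfacet
 facet normal 0.769 -0.048 0.638
  outer loop
   vertex 3.3 1.4 2.6
   vertex 4.9 3.1 0.8
   vertex 3.1 3.5 3.0
  endloop
 endfacet
 facet normal -0.536 0.553 -0.638
  outer loop
   vertex 3.5 3.3 1.8
   vertex 0.3 0.2 1.8
   vertex 0.3 1.7 3.1
  endloop
 endfacet
 facet normal -0.464 0.479 -0.745
  outer loop
   vertex 3.5 3.3 1.8
   vertex 4.9 3.1 0.8
   vertex 0.3 0.2 1.8
  endloop
 endfacet
 facet normal -0.522 0.796 -0.307
  outer loop
   vertex 3.5 3.3 1.8
   vertex 0.3 1.7 3.1
   vertex 3.1 3.5 3.0
  endloop
 endfacet
 facet normal 0.031 0.988 -0.154
  outer loop
   vertex 3.5 3.3 1.8
   vertex 3.1 3.5 3.0
   vertex 4.9 3.1 0.8
  endloop
 endfacet
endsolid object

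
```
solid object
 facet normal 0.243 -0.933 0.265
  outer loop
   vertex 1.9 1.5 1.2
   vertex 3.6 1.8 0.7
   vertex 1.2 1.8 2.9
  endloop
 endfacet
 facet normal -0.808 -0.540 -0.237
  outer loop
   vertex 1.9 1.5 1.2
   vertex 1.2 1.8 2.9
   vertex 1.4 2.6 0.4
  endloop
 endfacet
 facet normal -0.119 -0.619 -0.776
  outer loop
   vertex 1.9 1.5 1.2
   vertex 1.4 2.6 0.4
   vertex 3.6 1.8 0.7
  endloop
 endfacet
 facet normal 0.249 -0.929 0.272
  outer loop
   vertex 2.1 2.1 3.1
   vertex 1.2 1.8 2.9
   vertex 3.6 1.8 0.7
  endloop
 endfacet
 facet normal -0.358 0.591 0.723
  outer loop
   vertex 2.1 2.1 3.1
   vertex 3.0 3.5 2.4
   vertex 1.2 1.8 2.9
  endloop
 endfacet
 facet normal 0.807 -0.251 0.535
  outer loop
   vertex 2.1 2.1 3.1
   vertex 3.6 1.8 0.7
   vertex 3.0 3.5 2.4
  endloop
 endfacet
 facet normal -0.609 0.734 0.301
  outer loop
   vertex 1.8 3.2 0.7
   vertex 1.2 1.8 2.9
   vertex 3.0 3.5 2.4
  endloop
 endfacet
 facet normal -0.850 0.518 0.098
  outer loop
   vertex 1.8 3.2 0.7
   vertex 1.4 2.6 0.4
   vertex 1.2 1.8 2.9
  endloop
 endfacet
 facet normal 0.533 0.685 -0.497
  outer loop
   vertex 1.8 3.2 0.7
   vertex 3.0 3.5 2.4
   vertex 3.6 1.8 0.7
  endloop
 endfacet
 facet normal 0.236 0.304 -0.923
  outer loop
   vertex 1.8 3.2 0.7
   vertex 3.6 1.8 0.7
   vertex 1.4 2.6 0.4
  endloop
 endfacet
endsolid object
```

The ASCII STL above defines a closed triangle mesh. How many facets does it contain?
10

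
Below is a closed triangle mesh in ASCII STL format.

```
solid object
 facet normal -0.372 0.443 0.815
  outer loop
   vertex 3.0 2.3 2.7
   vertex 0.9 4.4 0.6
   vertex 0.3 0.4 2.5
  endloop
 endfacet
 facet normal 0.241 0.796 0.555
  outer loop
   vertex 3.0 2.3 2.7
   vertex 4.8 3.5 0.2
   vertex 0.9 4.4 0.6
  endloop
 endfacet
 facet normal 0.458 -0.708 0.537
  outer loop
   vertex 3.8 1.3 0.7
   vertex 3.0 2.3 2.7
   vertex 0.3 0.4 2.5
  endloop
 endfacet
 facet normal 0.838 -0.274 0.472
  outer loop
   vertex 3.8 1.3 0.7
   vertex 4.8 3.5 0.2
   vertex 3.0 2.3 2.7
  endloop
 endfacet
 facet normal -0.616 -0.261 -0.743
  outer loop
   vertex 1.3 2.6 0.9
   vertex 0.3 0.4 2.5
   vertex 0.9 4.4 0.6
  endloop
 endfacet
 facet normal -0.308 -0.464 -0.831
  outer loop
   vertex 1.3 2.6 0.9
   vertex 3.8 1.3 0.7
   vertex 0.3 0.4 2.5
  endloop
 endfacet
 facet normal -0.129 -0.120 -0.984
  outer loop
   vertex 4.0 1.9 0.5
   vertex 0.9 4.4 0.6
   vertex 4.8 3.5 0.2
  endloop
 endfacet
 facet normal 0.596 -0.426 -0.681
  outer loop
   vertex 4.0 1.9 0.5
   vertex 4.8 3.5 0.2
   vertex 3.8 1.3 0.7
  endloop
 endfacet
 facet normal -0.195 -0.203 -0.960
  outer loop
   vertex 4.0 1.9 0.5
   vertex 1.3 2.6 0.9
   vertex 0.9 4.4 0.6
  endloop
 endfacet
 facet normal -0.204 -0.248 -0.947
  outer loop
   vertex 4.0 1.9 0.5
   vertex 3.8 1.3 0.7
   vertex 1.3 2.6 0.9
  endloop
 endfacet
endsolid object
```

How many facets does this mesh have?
10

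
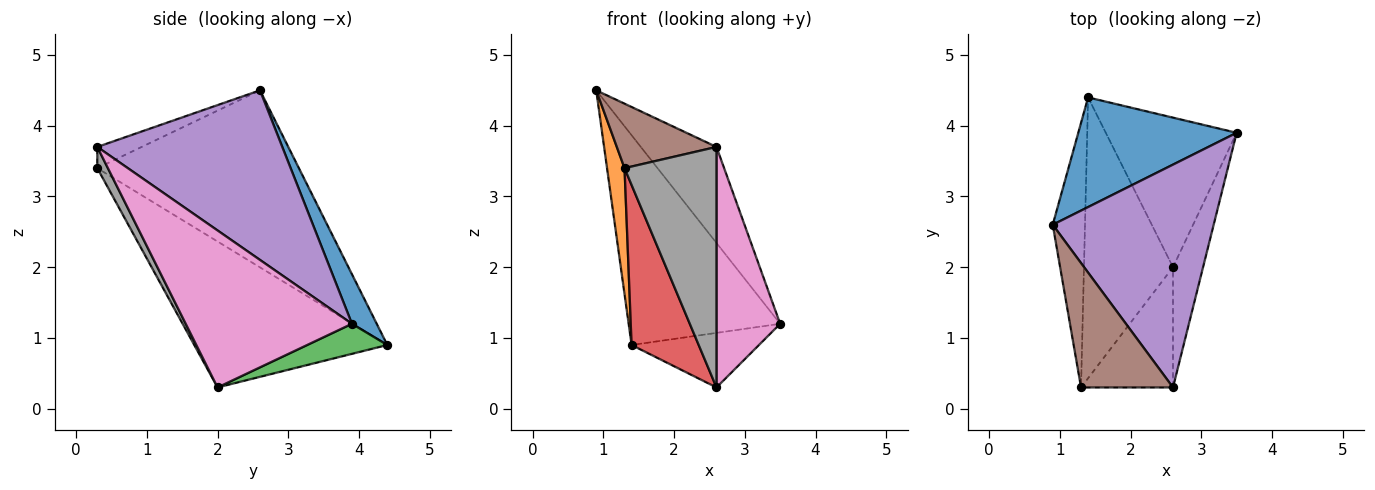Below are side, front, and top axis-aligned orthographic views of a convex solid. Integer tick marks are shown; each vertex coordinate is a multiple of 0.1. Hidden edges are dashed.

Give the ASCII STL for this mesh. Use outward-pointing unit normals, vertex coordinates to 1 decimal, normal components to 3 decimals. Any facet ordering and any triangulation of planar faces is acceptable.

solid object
 facet normal 0.143 0.877 0.458
  outer loop
   vertex 1.4 4.4 0.9
   vertex 0.9 2.6 4.5
   vertex 3.5 3.9 1.2
  endloop
 endfacet
 facet normal -0.980 -0.085 -0.179
  outer loop
   vertex 1.4 4.4 0.9
   vertex 1.3 0.3 3.4
   vertex 0.9 2.6 4.5
  endloop
 endfacet
 facet normal 0.211 0.335 -0.918
  outer loop
   vertex 2.6 2.0 0.3
   vertex 1.4 4.4 0.9
   vertex 3.5 3.9 1.2
  endloop
 endfacet
 facet normal -0.818 -0.284 -0.499
  outer loop
   vertex 2.6 2.0 0.3
   vertex 1.3 0.3 3.4
   vertex 1.4 4.4 0.9
  endloop
 endfacet
 facet normal 0.695 0.284 0.660
  outer loop
   vertex 2.6 0.3 3.7
   vertex 3.5 3.9 1.2
   vertex 0.9 2.6 4.5
  endloop
 endfacet
 facet normal -0.201 -0.451 0.870
  outer loop
   vertex 2.6 0.3 3.7
   vertex 0.9 2.6 4.5
   vertex 1.3 0.3 3.4
  endloop
 endfacet
 facet normal 0.919 -0.352 -0.176
  outer loop
   vertex 2.6 0.3 3.7
   vertex 2.6 2.0 0.3
   vertex 3.5 3.9 1.2
  endloop
 endfacet
 facet normal 0.103 -0.890 -0.445
  outer loop
   vertex 2.6 0.3 3.7
   vertex 1.3 0.3 3.4
   vertex 2.6 2.0 0.3
  endloop
 endfacet
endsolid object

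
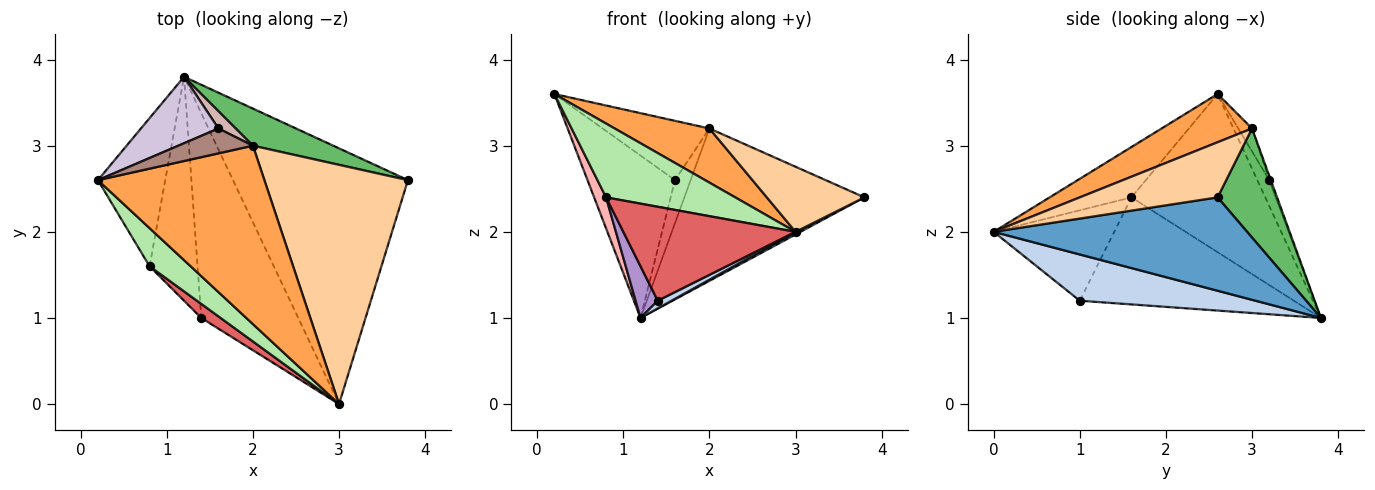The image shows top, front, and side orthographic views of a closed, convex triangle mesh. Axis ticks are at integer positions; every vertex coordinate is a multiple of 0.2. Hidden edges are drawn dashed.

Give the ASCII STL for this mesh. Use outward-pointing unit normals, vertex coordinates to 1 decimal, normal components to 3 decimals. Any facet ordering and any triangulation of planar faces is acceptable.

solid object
 facet normal 0.471 -0.009 -0.882
  outer loop
   vertex 1.2 3.8 1.0
   vertex 3.8 2.6 2.4
   vertex 3.0 0.0 2.0
  endloop
 endfacet
 facet normal 0.430 -0.034 -0.902
  outer loop
   vertex 1.4 1.0 1.2
   vertex 1.2 3.8 1.0
   vertex 3.0 0.0 2.0
  endloop
 endfacet
 facet normal 0.267 -0.280 0.922
  outer loop
   vertex 2.0 3.0 3.2
   vertex 0.2 2.6 3.6
   vertex 3.0 0.0 2.0
  endloop
 endfacet
 facet normal 0.347 -0.246 0.905
  outer loop
   vertex 2.0 3.0 3.2
   vertex 3.0 0.0 2.0
   vertex 3.8 2.6 2.4
  endloop
 endfacet
 facet normal 0.306 0.925 0.225
  outer loop
   vertex 2.0 3.0 3.2
   vertex 3.8 2.6 2.4
   vertex 1.2 3.8 1.0
  endloop
 endfacet
 facet normal -0.490 -0.774 0.400
  outer loop
   vertex 0.8 1.6 2.4
   vertex 3.0 0.0 2.0
   vertex 0.2 2.6 3.6
  endloop
 endfacet
 facet normal -0.569 -0.813 0.122
  outer loop
   vertex 0.8 1.6 2.4
   vertex 1.4 1.0 1.2
   vertex 3.0 0.0 2.0
  endloop
 endfacet
 facet normal -0.917 -0.082 -0.390
  outer loop
   vertex 0.8 1.6 2.4
   vertex 0.2 2.6 3.6
   vertex 1.2 3.8 1.0
  endloop
 endfacet
 facet normal -0.908 -0.094 -0.407
  outer loop
   vertex 0.8 1.6 2.4
   vertex 1.2 3.8 1.0
   vertex 1.4 1.0 1.2
  endloop
 endfacet
 facet normal -0.125 0.918 0.376
  outer loop
   vertex 1.6 3.2 2.6
   vertex 1.2 3.8 1.0
   vertex 0.2 2.6 3.6
  endloop
 endfacet
 facet normal -0.118 0.916 0.384
  outer loop
   vertex 1.6 3.2 2.6
   vertex 0.2 2.6 3.6
   vertex 2.0 3.0 3.2
  endloop
 endfacet
 facet normal -0.092 0.925 0.370
  outer loop
   vertex 1.6 3.2 2.6
   vertex 2.0 3.0 3.2
   vertex 1.2 3.8 1.0
  endloop
 endfacet
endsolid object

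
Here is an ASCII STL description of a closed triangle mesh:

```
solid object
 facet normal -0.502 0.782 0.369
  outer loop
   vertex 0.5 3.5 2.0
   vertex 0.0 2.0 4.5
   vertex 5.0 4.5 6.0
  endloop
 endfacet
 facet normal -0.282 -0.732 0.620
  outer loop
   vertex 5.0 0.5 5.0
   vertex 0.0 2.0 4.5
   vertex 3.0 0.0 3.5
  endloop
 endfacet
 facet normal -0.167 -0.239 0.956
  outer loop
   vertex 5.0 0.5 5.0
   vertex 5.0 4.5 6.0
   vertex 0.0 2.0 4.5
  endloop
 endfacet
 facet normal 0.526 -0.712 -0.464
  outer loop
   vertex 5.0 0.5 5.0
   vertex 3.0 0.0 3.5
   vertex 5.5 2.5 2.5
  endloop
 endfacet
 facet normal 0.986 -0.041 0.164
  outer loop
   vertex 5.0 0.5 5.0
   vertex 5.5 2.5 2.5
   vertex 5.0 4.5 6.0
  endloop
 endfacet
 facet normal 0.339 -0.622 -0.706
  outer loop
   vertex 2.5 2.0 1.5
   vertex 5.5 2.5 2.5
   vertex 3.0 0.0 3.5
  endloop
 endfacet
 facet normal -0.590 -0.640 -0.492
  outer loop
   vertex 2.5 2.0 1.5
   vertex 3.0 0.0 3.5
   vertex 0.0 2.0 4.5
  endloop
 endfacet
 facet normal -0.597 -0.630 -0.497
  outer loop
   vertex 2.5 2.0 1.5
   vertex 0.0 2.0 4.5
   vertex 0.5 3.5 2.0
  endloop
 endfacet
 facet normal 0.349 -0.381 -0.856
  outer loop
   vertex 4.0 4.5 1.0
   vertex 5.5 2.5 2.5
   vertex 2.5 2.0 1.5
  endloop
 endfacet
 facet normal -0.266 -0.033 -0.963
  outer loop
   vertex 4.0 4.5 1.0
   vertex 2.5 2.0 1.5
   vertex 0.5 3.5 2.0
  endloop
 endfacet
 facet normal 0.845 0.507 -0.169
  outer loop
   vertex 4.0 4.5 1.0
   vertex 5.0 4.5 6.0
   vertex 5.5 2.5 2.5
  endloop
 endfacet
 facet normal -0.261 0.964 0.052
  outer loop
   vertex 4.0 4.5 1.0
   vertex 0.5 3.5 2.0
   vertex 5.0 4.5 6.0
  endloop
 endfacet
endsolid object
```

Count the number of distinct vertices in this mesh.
8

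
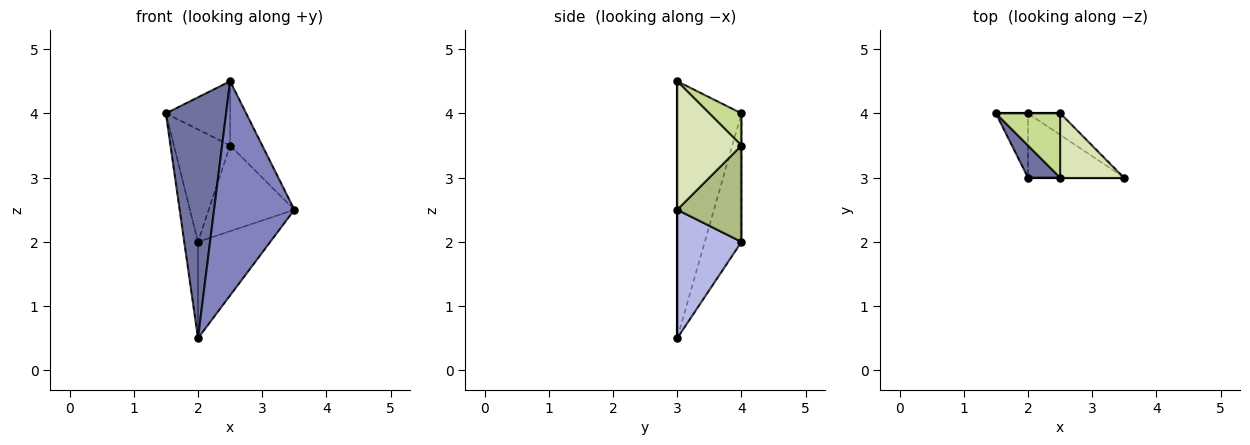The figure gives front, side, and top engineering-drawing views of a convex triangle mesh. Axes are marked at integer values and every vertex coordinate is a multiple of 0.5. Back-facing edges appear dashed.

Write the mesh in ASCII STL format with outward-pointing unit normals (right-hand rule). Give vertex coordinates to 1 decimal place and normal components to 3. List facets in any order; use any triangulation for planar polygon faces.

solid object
 facet normal -0.727 -0.681 0.091
  outer loop
   vertex 2.5 3.0 4.5
   vertex 1.5 4.0 4.0
   vertex 2.0 3.0 0.5
  endloop
 endfacet
 facet normal 0.000 -1.000 0.000
  outer loop
   vertex 2.5 3.0 4.5
   vertex 2.0 3.0 0.5
   vertex 3.5 3.0 2.5
  endloop
 endfacet
 facet normal -0.912 0.342 -0.228
  outer loop
   vertex 2.0 4.0 2.0
   vertex 2.0 3.0 0.5
   vertex 1.5 4.0 4.0
  endloop
 endfacet
 facet normal 0.595 0.669 -0.446
  outer loop
   vertex 2.0 4.0 2.0
   vertex 3.5 3.0 2.5
   vertex 2.0 3.0 0.5
  endloop
 endfacet
 facet normal 0.000 1.000 0.000
  outer loop
   vertex 2.5 4.0 3.5
   vertex 2.0 4.0 2.0
   vertex 1.5 4.0 4.0
  endloop
 endfacet
 facet normal 0.588 0.784 -0.196
  outer loop
   vertex 2.5 4.0 3.5
   vertex 3.5 3.0 2.5
   vertex 2.0 4.0 2.0
  endloop
 endfacet
 facet normal 0.333 0.667 0.667
  outer loop
   vertex 2.5 4.0 3.5
   vertex 1.5 4.0 4.0
   vertex 2.5 3.0 4.5
  endloop
 endfacet
 facet normal 0.816 0.408 0.408
  outer loop
   vertex 2.5 4.0 3.5
   vertex 2.5 3.0 4.5
   vertex 3.5 3.0 2.5
  endloop
 endfacet
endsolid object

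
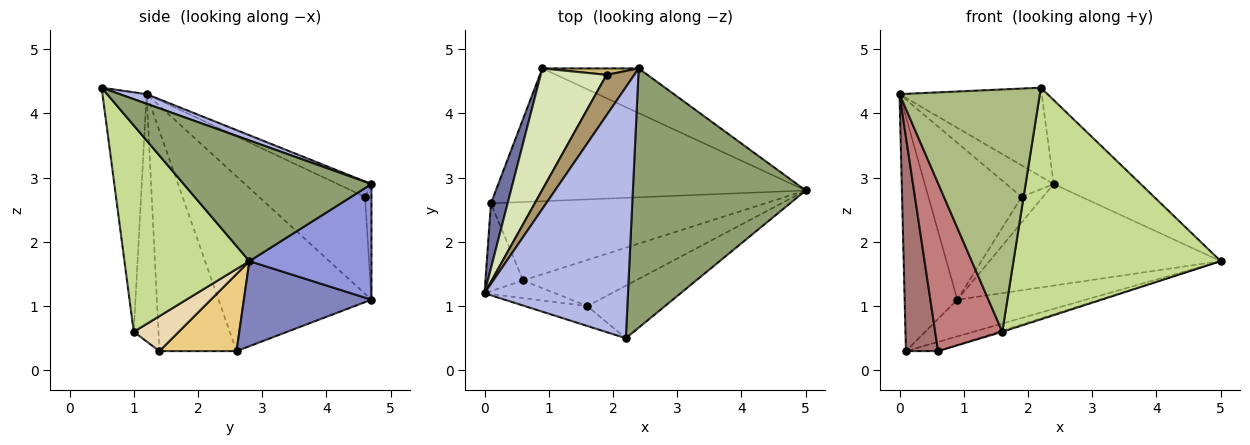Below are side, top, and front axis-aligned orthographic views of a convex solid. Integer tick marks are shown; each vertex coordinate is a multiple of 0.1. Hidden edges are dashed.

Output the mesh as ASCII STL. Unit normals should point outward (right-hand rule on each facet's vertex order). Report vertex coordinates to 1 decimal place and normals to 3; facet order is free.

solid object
 facet normal -0.942 0.324 0.090
  outer loop
   vertex 0.1 2.6 0.3
   vertex 0.0 1.2 4.3
   vertex 0.9 4.7 1.1
  endloop
 endfacet
 facet normal 0.256 0.258 -0.932
  outer loop
   vertex 0.1 2.6 0.3
   vertex 0.9 4.7 1.1
   vertex 5.0 2.8 1.7
  endloop
 endfacet
 facet normal 0.435 0.824 -0.363
  outer loop
   vertex 2.4 4.7 2.9
   vertex 5.0 2.8 1.7
   vertex 0.9 4.7 1.1
  endloop
 endfacet
 facet normal 0.063 0.333 0.941
  outer loop
   vertex 2.2 0.5 4.4
   vertex 2.4 4.7 2.9
   vertex 0.0 1.2 4.3
  endloop
 endfacet
 facet normal 0.553 0.257 0.792
  outer loop
   vertex 2.2 0.5 4.4
   vertex 5.0 2.8 1.7
   vertex 2.4 4.7 2.9
  endloop
 endfacet
 facet normal -0.299 -0.951 -0.078
  outer loop
   vertex 2.2 0.5 4.4
   vertex 0.0 1.2 4.3
   vertex 1.6 1.0 0.6
  endloop
 endfacet
 facet normal 0.507 -0.841 -0.191
  outer loop
   vertex 2.2 0.5 4.4
   vertex 1.6 1.0 0.6
   vertex 5.0 2.8 1.7
  endloop
 endfacet
 facet normal -0.669 0.588 0.455
  outer loop
   vertex 1.9 4.6 2.7
   vertex 0.9 4.7 1.1
   vertex 0.0 1.2 4.3
  endloop
 endfacet
 facet normal -0.401 0.564 0.722
  outer loop
   vertex 1.9 4.6 2.7
   vertex 0.0 1.2 4.3
   vertex 2.4 4.7 2.9
  endloop
 endfacet
 facet normal -0.279 0.931 0.233
  outer loop
   vertex 1.9 4.6 2.7
   vertex 2.4 4.7 2.9
   vertex 0.9 4.7 1.1
  endloop
 endfacet
 facet normal 0.269 0.112 -0.957
  outer loop
   vertex 0.6 1.4 0.3
   vertex 0.1 2.6 0.3
   vertex 5.0 2.8 1.7
  endloop
 endfacet
 facet normal 0.296 0.024 -0.955
  outer loop
   vertex 0.6 1.4 0.3
   vertex 5.0 2.8 1.7
   vertex 1.6 1.0 0.6
  endloop
 endfacet
 facet normal -0.912 -0.380 -0.156
  outer loop
   vertex 0.6 1.4 0.3
   vertex 0.0 1.2 4.3
   vertex 0.1 2.6 0.3
  endloop
 endfacet
 facet normal -0.344 -0.934 -0.098
  outer loop
   vertex 0.6 1.4 0.3
   vertex 1.6 1.0 0.6
   vertex 0.0 1.2 4.3
  endloop
 endfacet
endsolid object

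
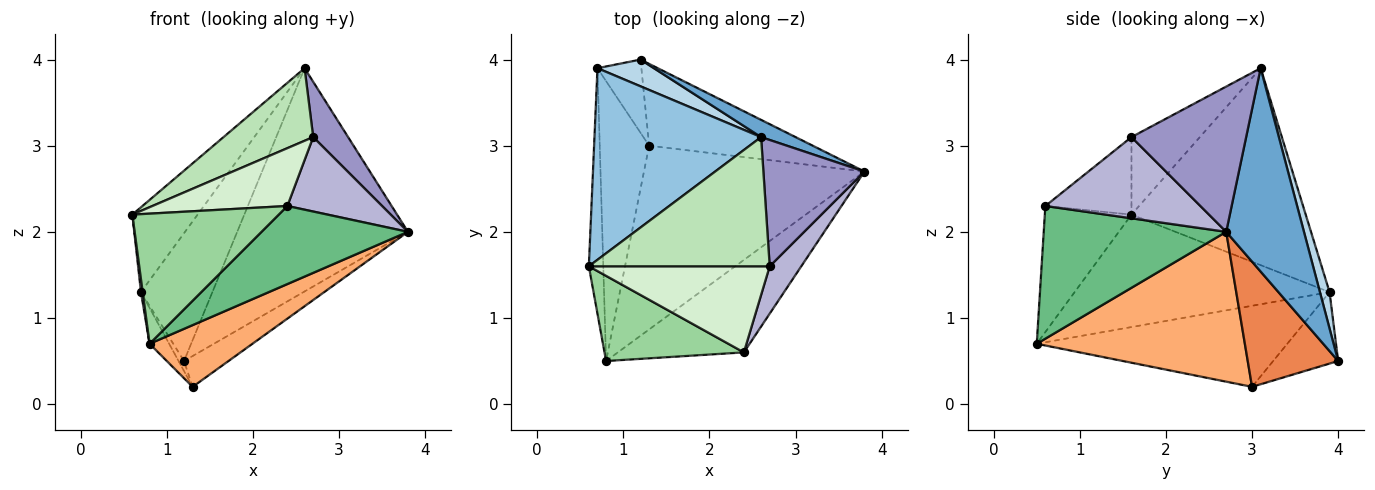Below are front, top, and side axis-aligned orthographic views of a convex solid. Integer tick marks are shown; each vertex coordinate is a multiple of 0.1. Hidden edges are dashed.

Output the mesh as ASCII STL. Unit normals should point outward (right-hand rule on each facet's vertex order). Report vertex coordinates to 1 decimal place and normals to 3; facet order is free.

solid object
 facet normal 0.413 0.908 0.070
  outer loop
   vertex 2.6 3.1 3.9
   vertex 3.8 2.7 2.0
   vertex 1.2 4.0 0.5
  endloop
 endfacet
 facet normal -0.734 0.275 0.621
  outer loop
   vertex 0.7 3.9 1.3
   vertex 0.6 1.6 2.2
   vertex 2.6 3.1 3.9
  endloop
 endfacet
 facet normal 0.131 0.970 0.203
  outer loop
   vertex 0.7 3.9 1.3
   vertex 2.6 3.1 3.9
   vertex 1.2 4.0 0.5
  endloop
 endfacet
 facet normal -0.992 -0.007 -0.127
  outer loop
   vertex 0.7 3.9 1.3
   vertex 0.8 0.5 0.7
   vertex 0.6 1.6 2.2
  endloop
 endfacet
 facet normal 0.582 0.286 -0.761
  outer loop
   vertex 1.3 3.0 0.2
   vertex 1.2 4.0 0.5
   vertex 3.8 2.7 2.0
  endloop
 endfacet
 facet normal 0.542 -0.268 -0.797
  outer loop
   vertex 1.3 3.0 0.2
   vertex 3.8 2.7 2.0
   vertex 0.8 0.5 0.7
  endloop
 endfacet
 facet normal -0.850 0.072 -0.522
  outer loop
   vertex 1.3 3.0 0.2
   vertex 0.7 3.9 1.3
   vertex 1.2 4.0 0.5
  endloop
 endfacet
 facet normal -0.852 0.067 -0.519
  outer loop
   vertex 1.3 3.0 0.2
   vertex 0.8 0.5 0.7
   vertex 0.7 3.9 1.3
  endloop
 endfacet
 facet normal 0.627 -0.503 -0.595
  outer loop
   vertex 2.4 0.6 2.3
   vertex 0.8 0.5 0.7
   vertex 3.8 2.7 2.0
  endloop
 endfacet
 facet normal -0.444 -0.750 0.491
  outer loop
   vertex 2.4 0.6 2.3
   vertex 0.6 1.6 2.2
   vertex 0.8 0.5 0.7
  endloop
 endfacet
 facet normal -0.350 -0.459 0.817
  outer loop
   vertex 2.7 1.6 3.1
   vertex 2.6 3.1 3.9
   vertex 0.6 1.6 2.2
  endloop
 endfacet
 facet normal -0.335 -0.525 0.782
  outer loop
   vertex 2.7 1.6 3.1
   vertex 0.6 1.6 2.2
   vertex 2.4 0.6 2.3
  endloop
 endfacet
 facet normal 0.796 -0.242 0.554
  outer loop
   vertex 2.7 1.6 3.1
   vertex 3.8 2.7 2.0
   vertex 2.6 3.1 3.9
  endloop
 endfacet
 facet normal 0.810 -0.495 0.315
  outer loop
   vertex 2.7 1.6 3.1
   vertex 2.4 0.6 2.3
   vertex 3.8 2.7 2.0
  endloop
 endfacet
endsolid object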